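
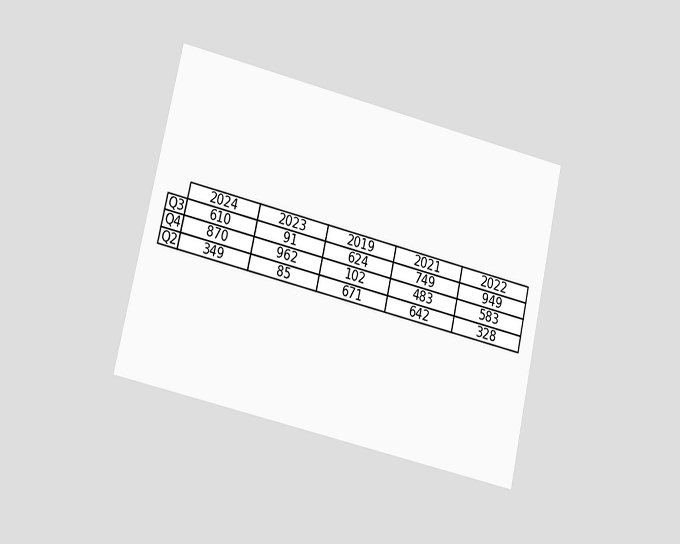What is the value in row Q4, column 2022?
583

The chart is tilted about 13° clockwise and viewed at a slight angle. The (Q4, 2022) cell reads 583.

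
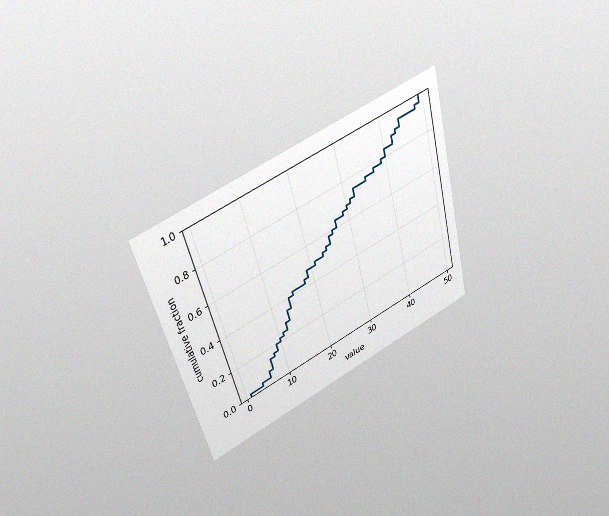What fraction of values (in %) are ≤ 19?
The chart is tilted about 15° counter-clockwise and viewed slightly from above, with some photo noise. At x=19 the ECDF step is at 48%.

48%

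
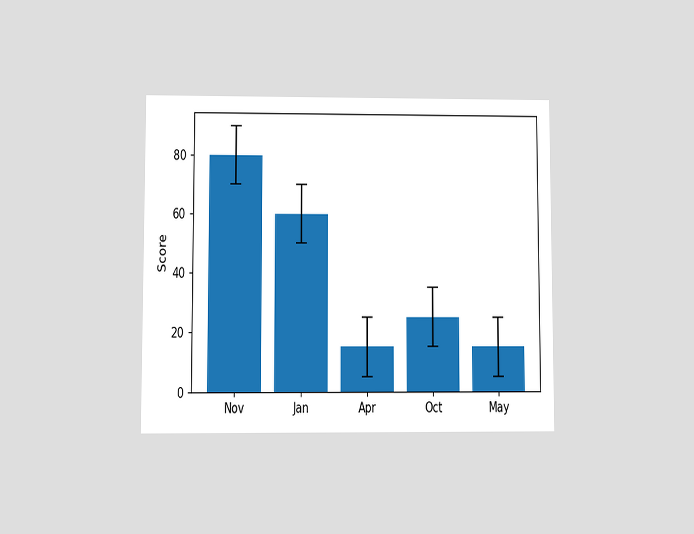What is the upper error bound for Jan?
The chart is viewed at a slight angle. The Jan bar's upper whisker reaches 70.

70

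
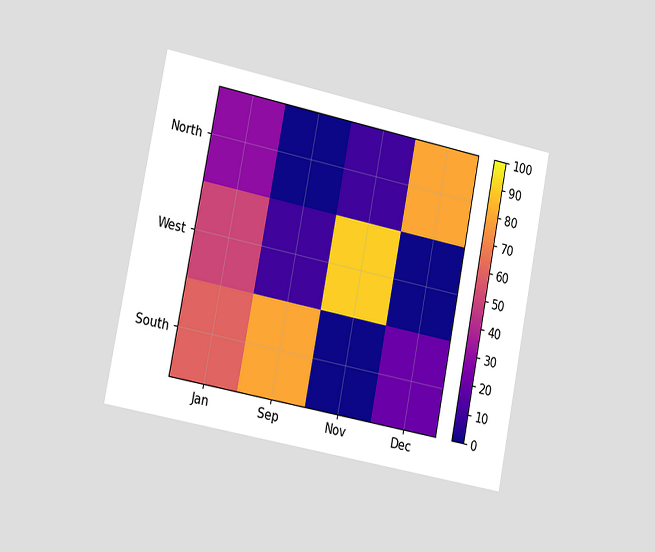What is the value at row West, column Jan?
The chart is tilted about 11° clockwise and viewed slightly from the left. Matching cell (West, Jan) against the colorbar gives 50.

50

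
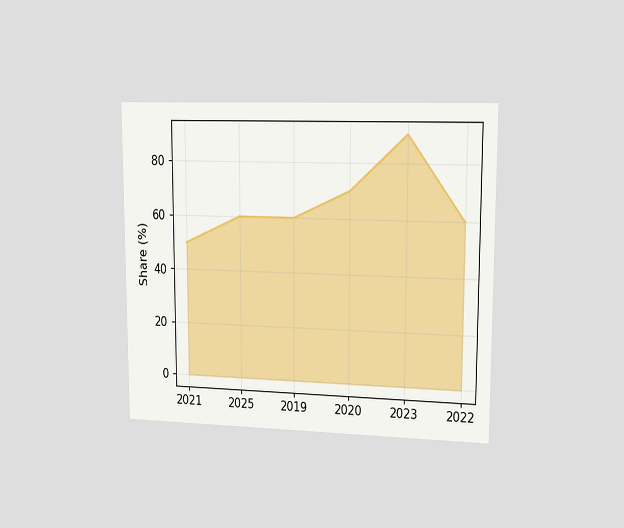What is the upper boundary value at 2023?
The chart is viewed slightly from the right. At 2023 the upper boundary is at 90%.

90%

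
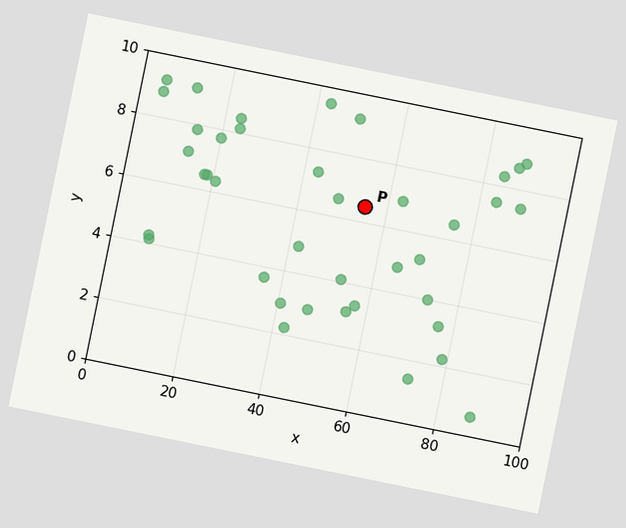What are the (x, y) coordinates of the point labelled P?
The chart is tilted about 11° clockwise. Following the gridlines from P to each axis, P sits at (55, 6.5).

(55, 6.5)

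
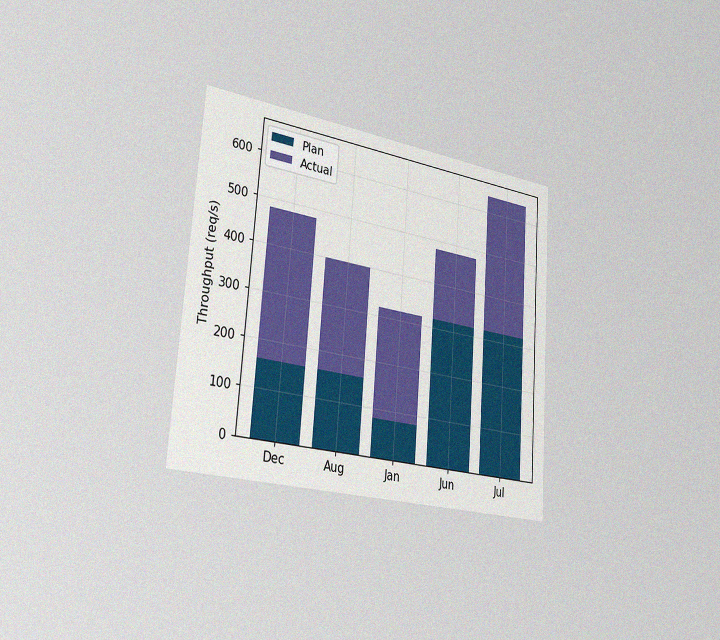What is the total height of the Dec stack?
480req/s

The chart is tilted about 4° clockwise and viewed slightly from the left, with some photo noise. The Dec stack's top reaches 480req/s on the y-axis.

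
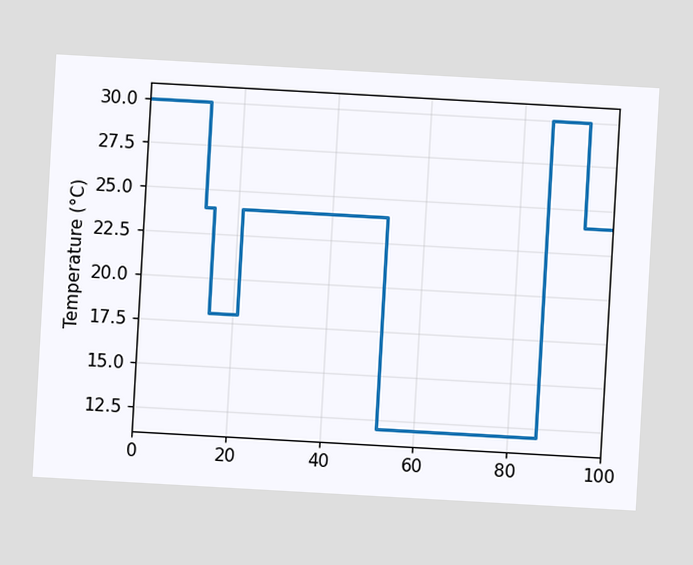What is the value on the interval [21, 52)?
The chart is tilted about 3° clockwise. On [21, 52) the step sits at 24°C.

24°C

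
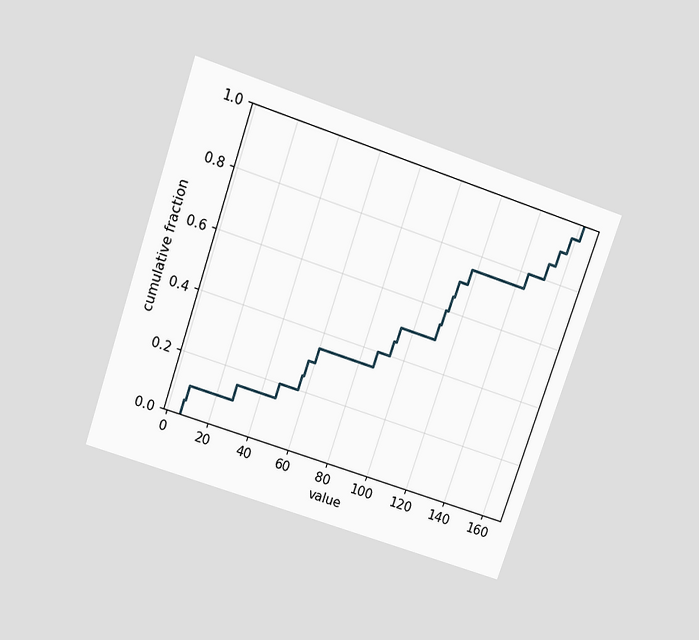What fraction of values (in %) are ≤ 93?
45%

The chart is tilted about 19° clockwise and viewed slightly from above. At x=93 the ECDF step is at 45%.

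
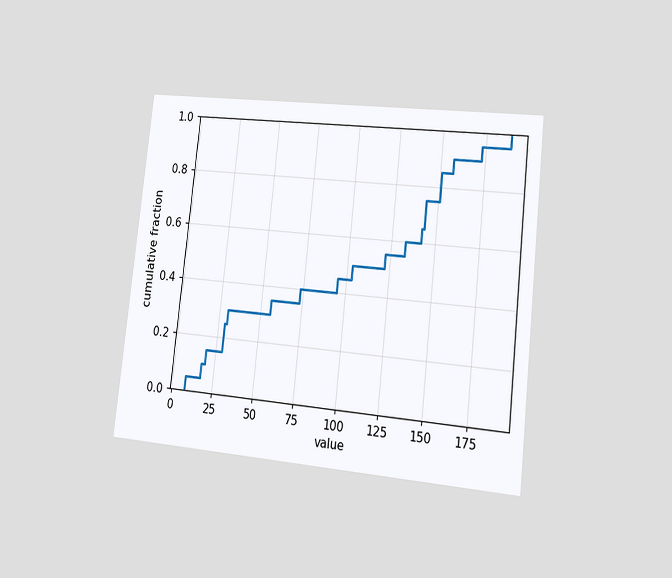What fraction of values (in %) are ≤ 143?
75%

The chart is tilted about 6° clockwise and viewed at a slight angle. At x=143 the ECDF step is at 75%.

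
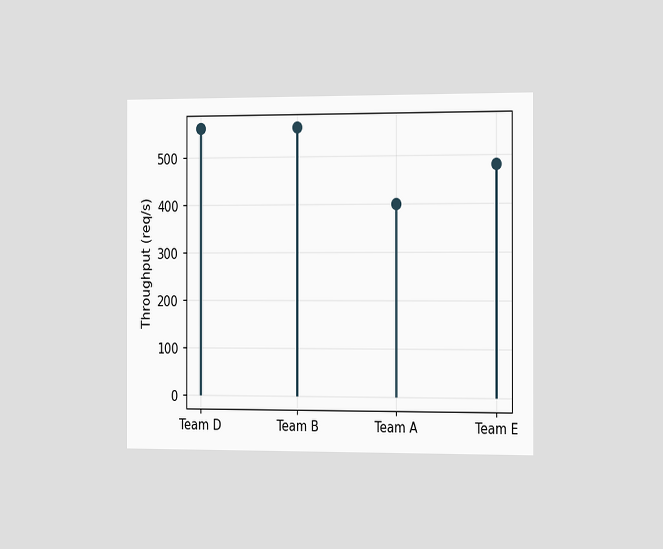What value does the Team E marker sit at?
480req/s

The chart is viewed slightly from the right. The Team E marker sits at 480req/s.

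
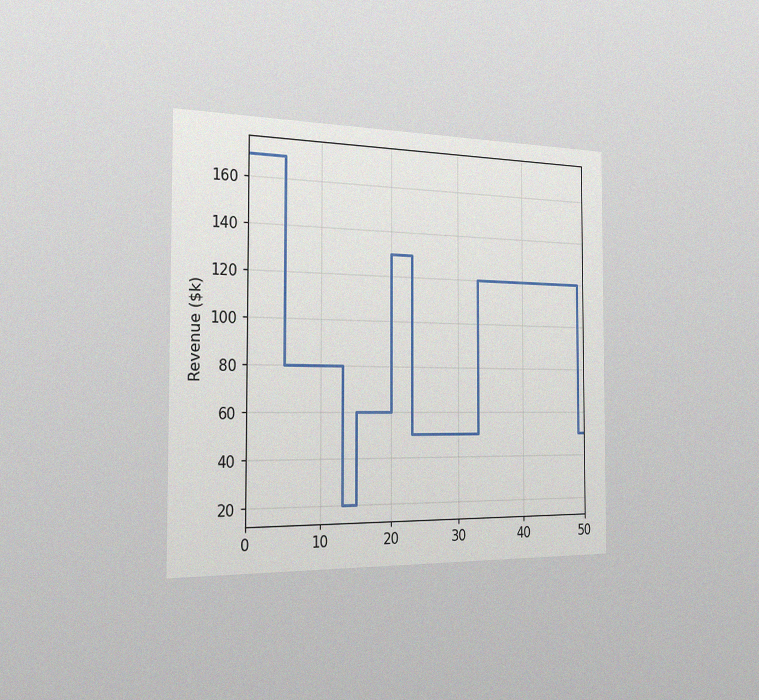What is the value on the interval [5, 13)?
The chart is viewed slightly from the left, with some photo noise. On [5, 13) the step sits at $80k.

$80k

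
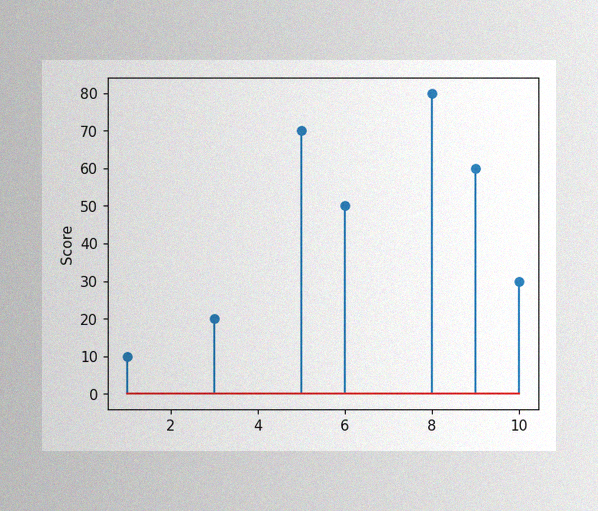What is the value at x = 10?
The image has some photo noise and uneven lighting. The stem at x=10 reaches 30.

30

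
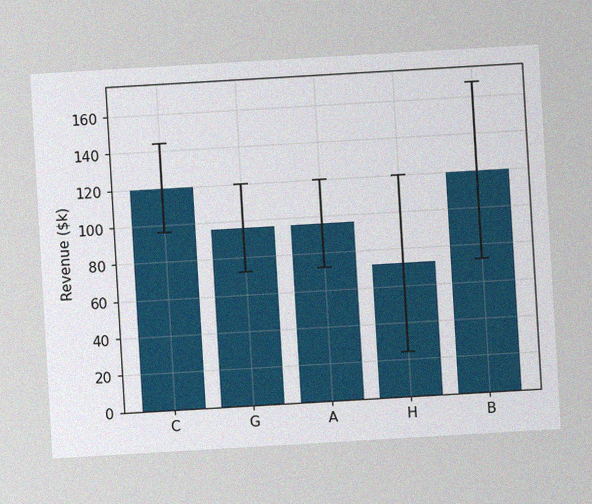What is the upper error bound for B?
The chart is tilted about 3° counter-clockwise, with some photo noise. The B bar's upper whisker reaches $168k.

$168k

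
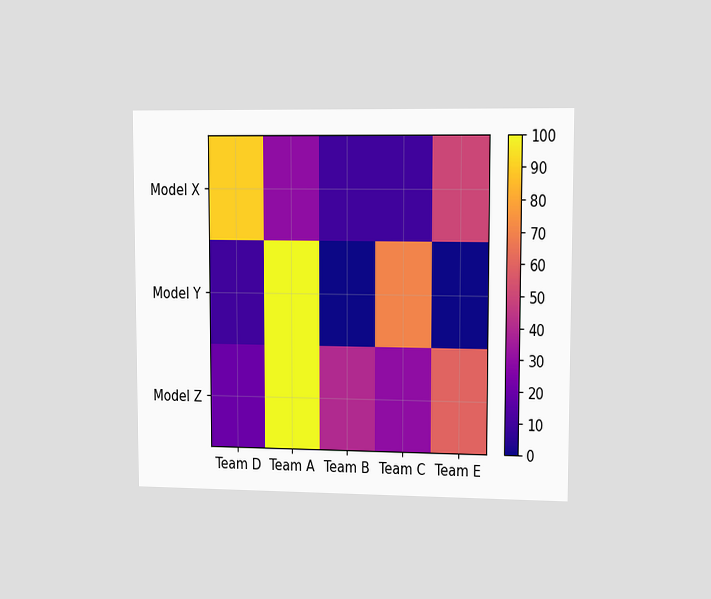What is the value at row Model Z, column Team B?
The chart is viewed slightly from the right. Matching cell (Model Z, Team B) against the colorbar gives 40.

40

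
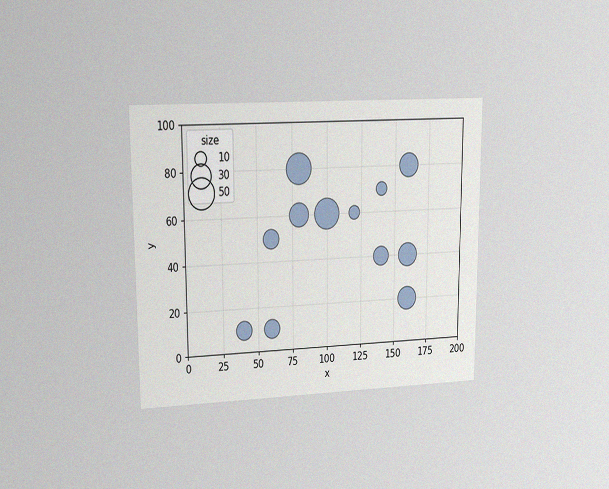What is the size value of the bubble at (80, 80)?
50

The chart is viewed at a slight angle, with some photo noise. Matching the bubble at (80, 80) against the size legend gives 50.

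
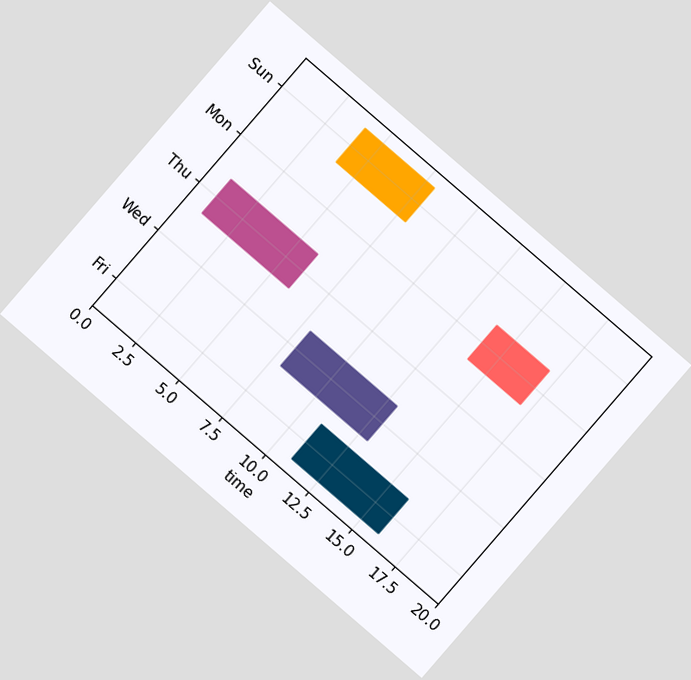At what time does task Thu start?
1

The chart is tilted about 41° clockwise. The Thu bar begins at t=1.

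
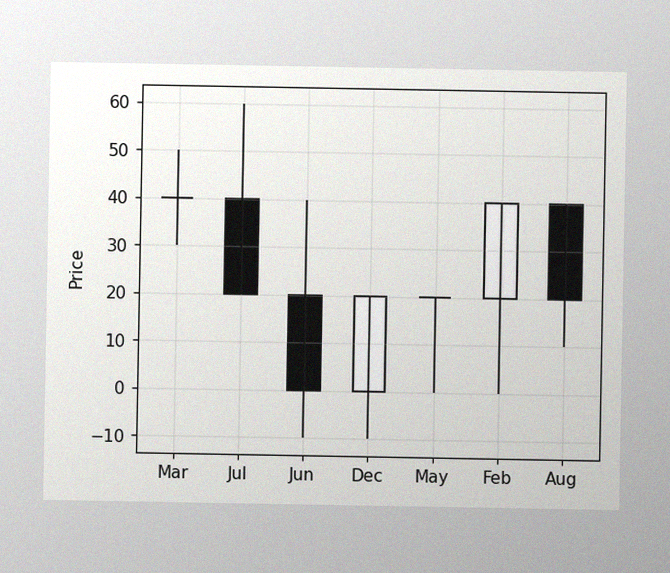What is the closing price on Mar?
40

The image has some photo noise and uneven lighting. The Mar candle closes at 40.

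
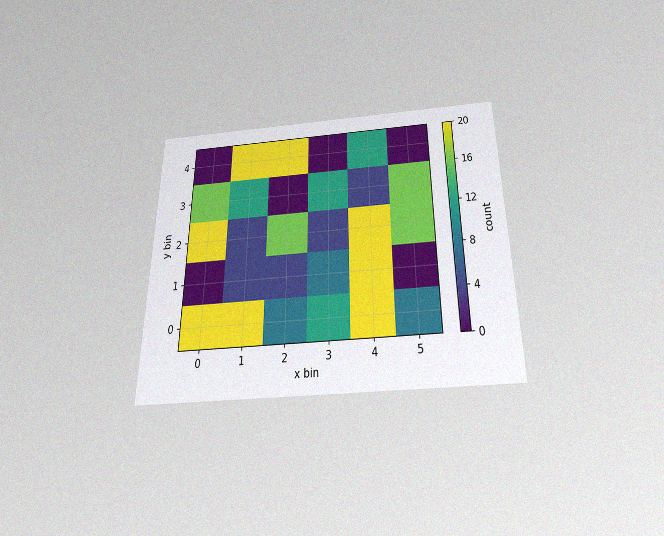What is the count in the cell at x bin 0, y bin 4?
0

The chart is viewed slightly from below, with some photo noise. Matching the cell (0, 4) against the colorbar gives 0.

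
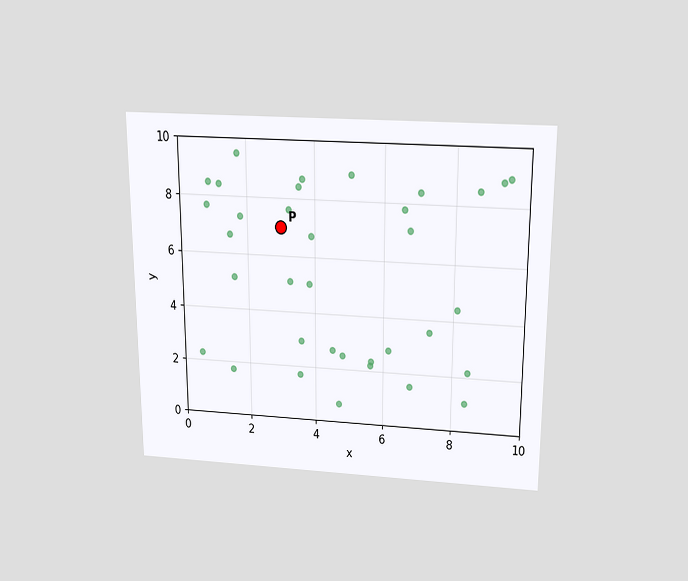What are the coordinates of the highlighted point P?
The chart is viewed slightly from above. Following the gridlines from P to each axis, P sits at (3, 7).

(3, 7)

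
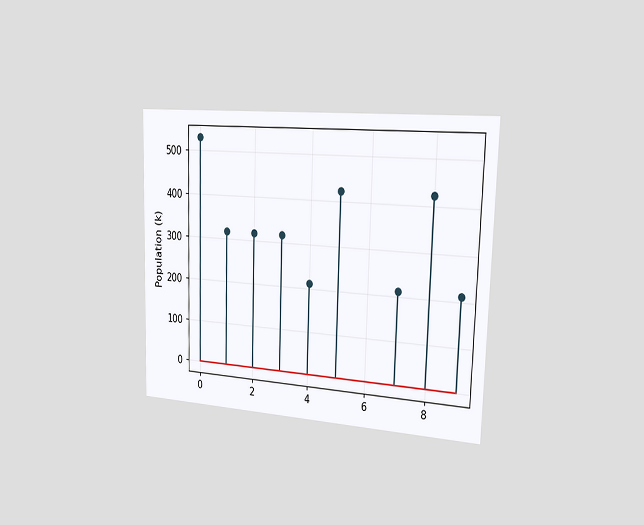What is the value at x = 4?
The chart is viewed slightly from the right. The stem at x=4 reaches 212k.

212k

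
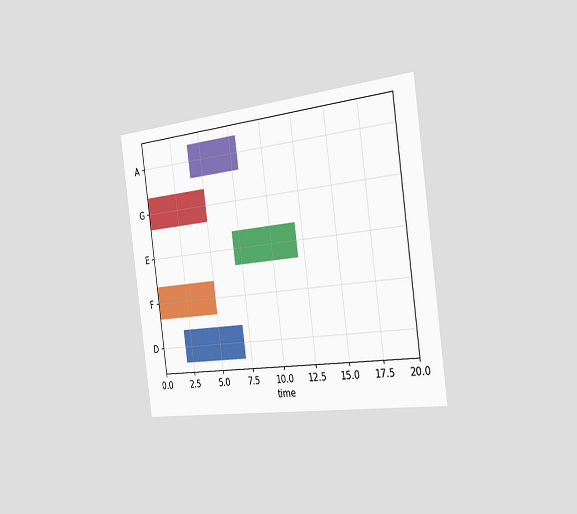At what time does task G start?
The chart is tilted about 8° counter-clockwise and viewed slightly from the right. The G bar begins at t=0.

0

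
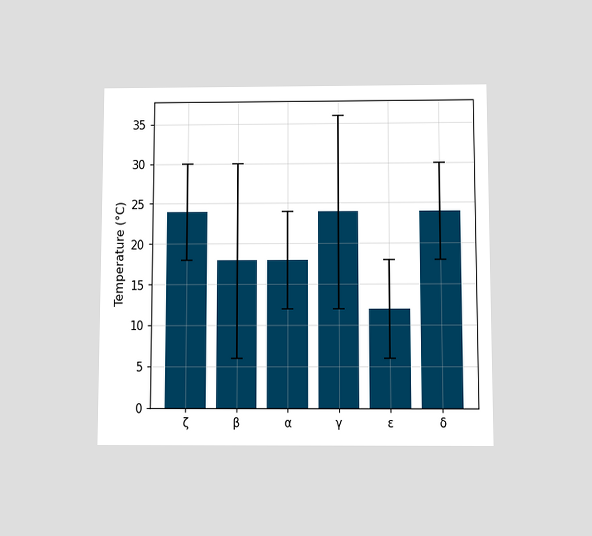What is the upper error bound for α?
24°C

The chart is viewed slightly from below. The α bar's upper whisker reaches 24°C.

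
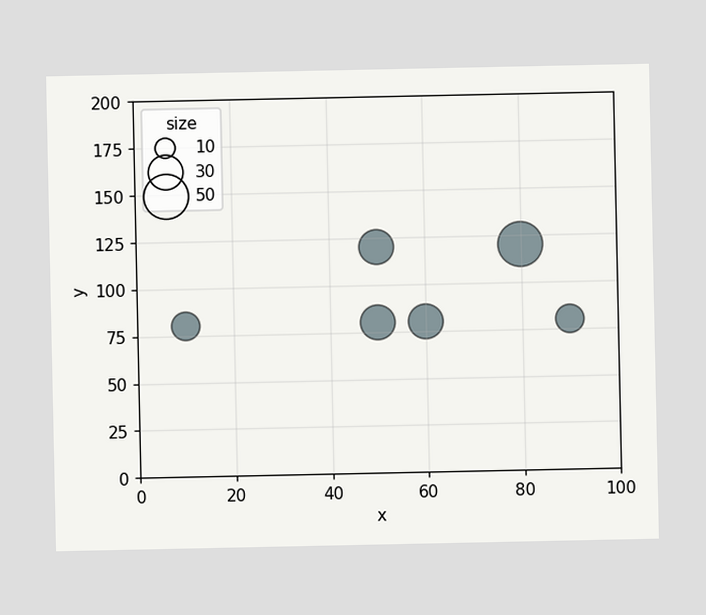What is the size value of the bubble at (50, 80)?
Matching the bubble at (50, 80) against the size legend gives 30.

30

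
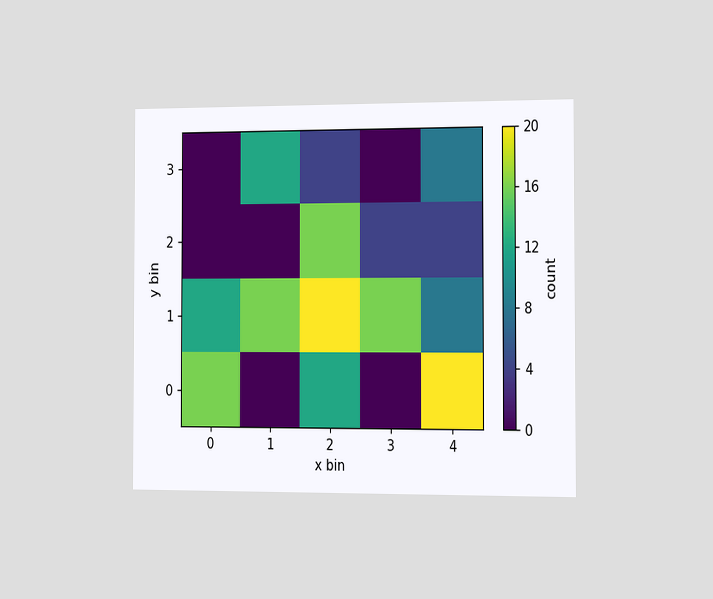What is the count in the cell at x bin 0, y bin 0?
16

The chart is viewed slightly from the right. Matching the cell (0, 0) against the colorbar gives 16.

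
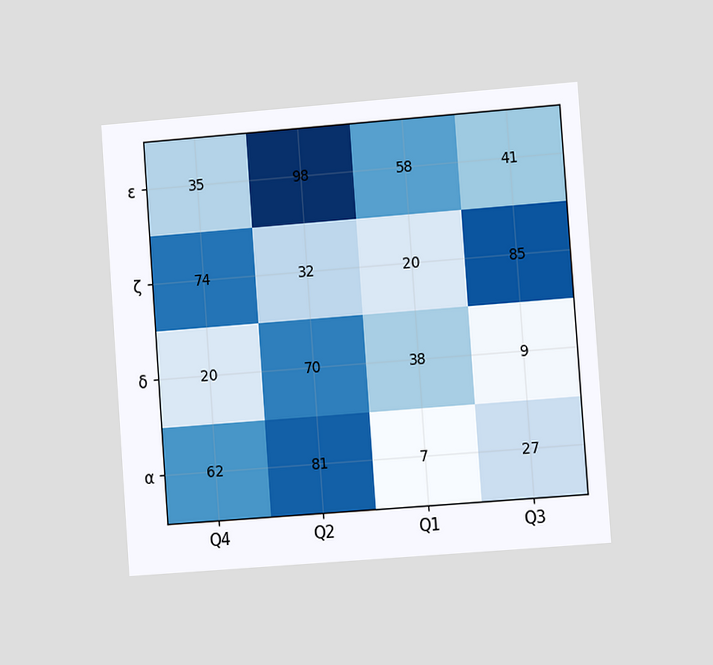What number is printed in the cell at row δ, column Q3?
9

The chart is tilted about 4° counter-clockwise and viewed slightly from the right. The (δ, Q3) cell reads 9.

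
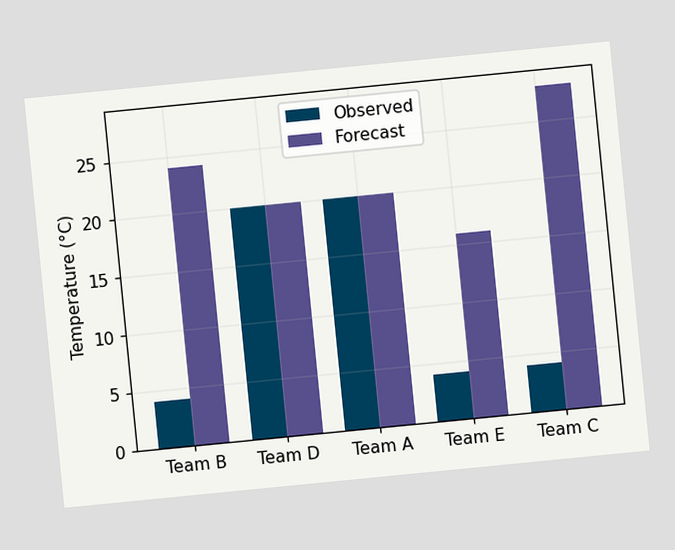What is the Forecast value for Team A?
The chart is tilted about 6° counter-clockwise. The Forecast bar at Team A reaches 20°C on the y-axis.

20°C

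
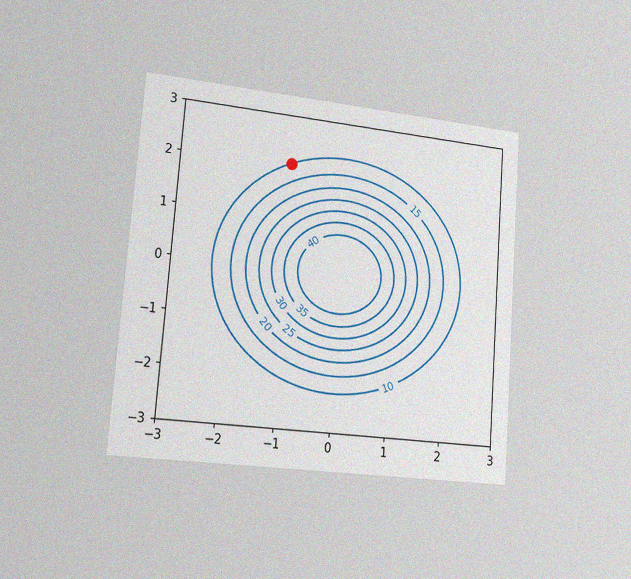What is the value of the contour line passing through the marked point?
10

The chart is tilted about 4° clockwise and viewed slightly from the left, with some photo noise. The marked point sits on the contour labelled 10.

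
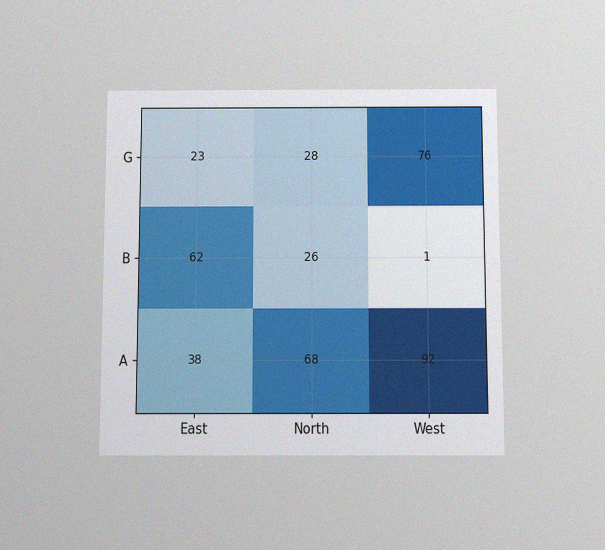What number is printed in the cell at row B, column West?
1

The chart is viewed slightly from below, with some photo noise. The (B, West) cell reads 1.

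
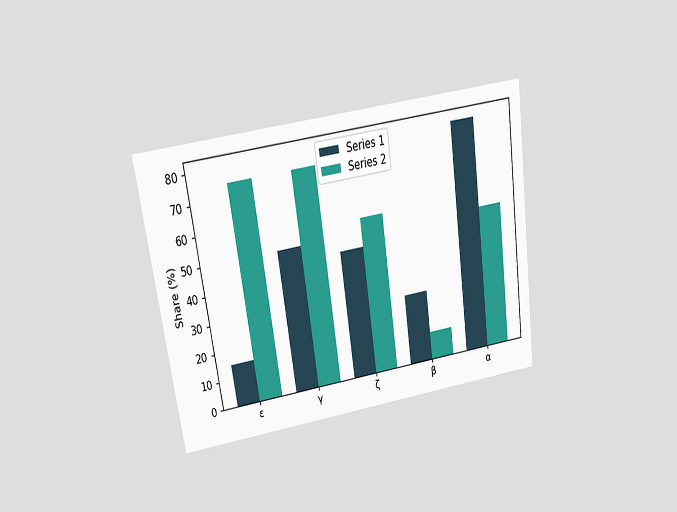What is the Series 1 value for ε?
The chart is tilted about 8° counter-clockwise and viewed at a slight angle. The Series 1 bar at ε reaches 15% on the y-axis.

15%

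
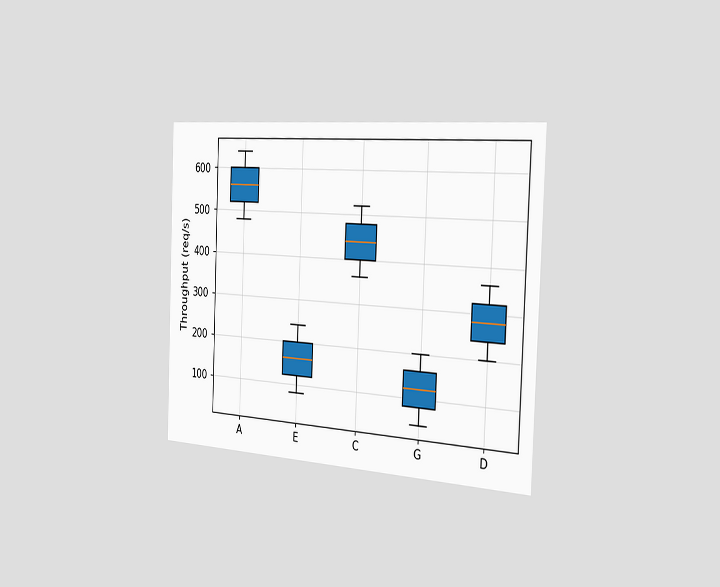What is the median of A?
560req/s

The chart is tilted about 2° clockwise and viewed slightly from the right. The median line in the A box sits at 560req/s.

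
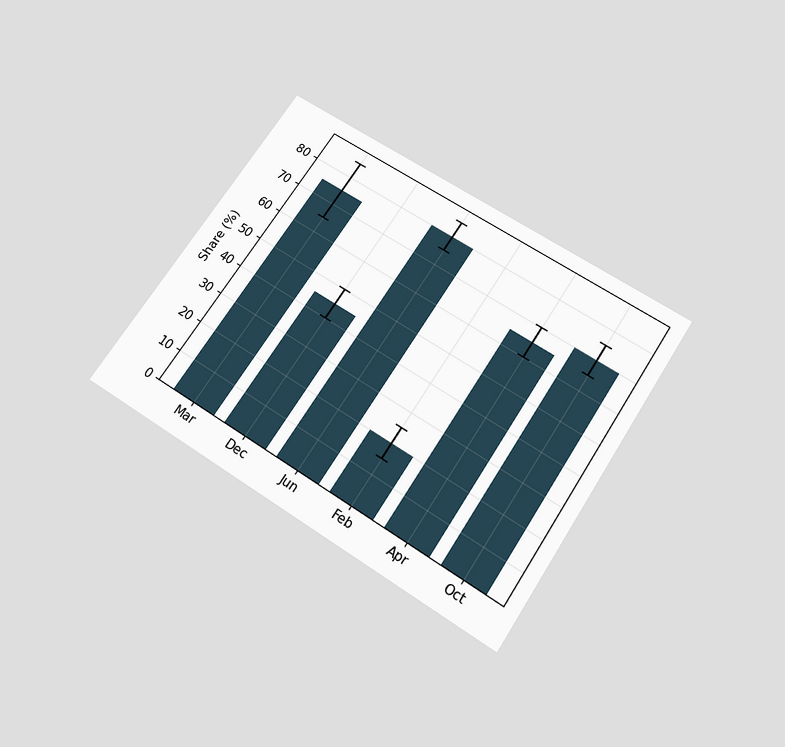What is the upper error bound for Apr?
The chart is tilted about 33° clockwise and viewed slightly from below. The Apr bar's upper whisker reaches 70%.

70%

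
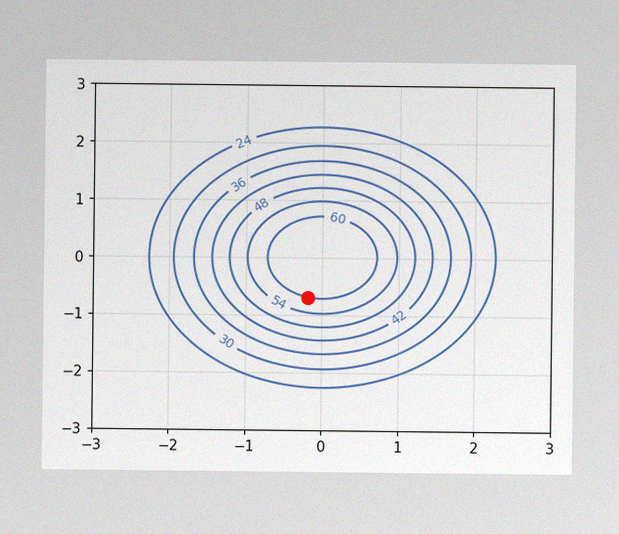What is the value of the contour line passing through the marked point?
60

The image has some photo noise and uneven lighting. The marked point sits on the contour labelled 60.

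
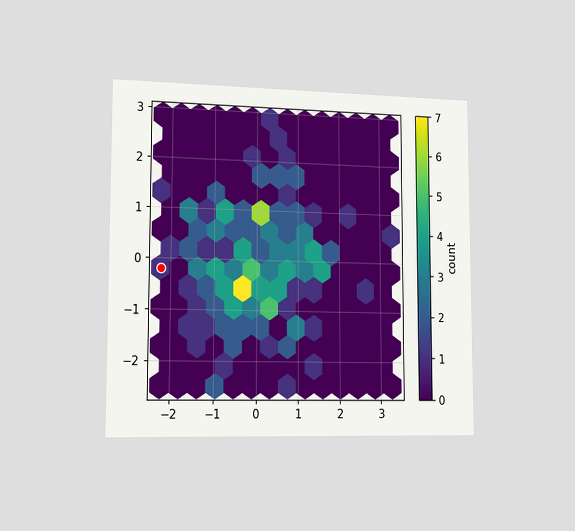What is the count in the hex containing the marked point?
The chart is viewed slightly from the left. The marked hex reads 1 on the colorbar.

1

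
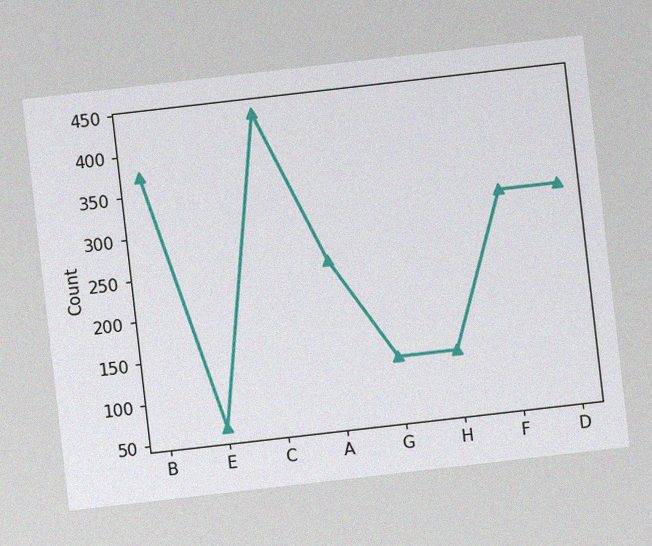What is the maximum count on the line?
434

The chart is tilted about 7° counter-clockwise, with some photo noise. The highest point is at C, and reading across to the y-axis gives 434.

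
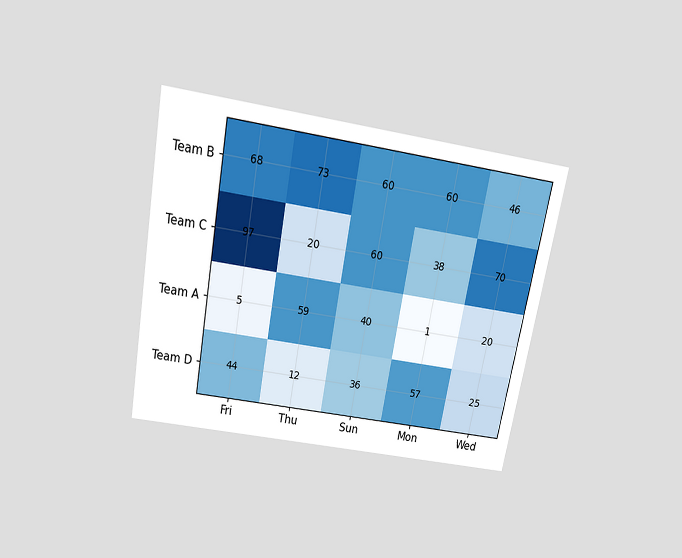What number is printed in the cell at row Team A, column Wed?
The chart is tilted about 10° clockwise and viewed slightly from above. The (Team A, Wed) cell reads 20.

20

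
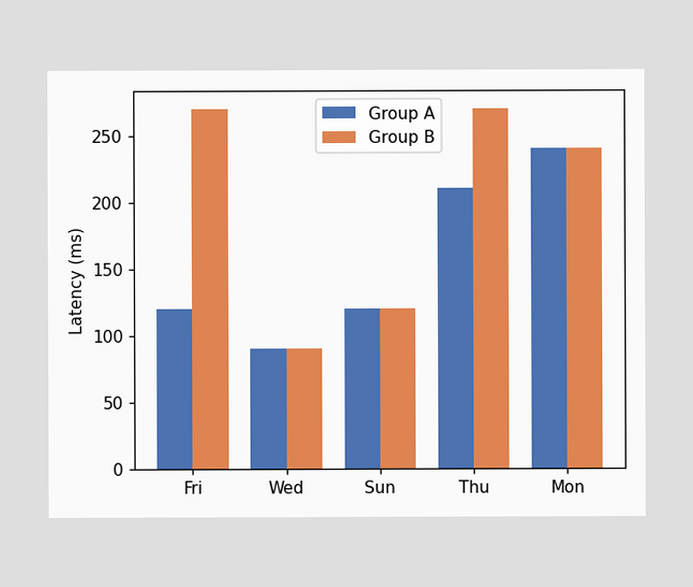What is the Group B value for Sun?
120ms

The Group B bar at Sun reaches 120ms on the y-axis.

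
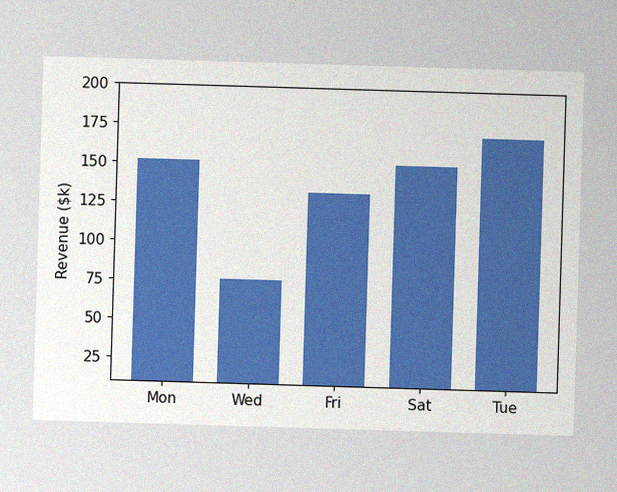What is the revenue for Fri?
$133k

The image has some photo noise and uneven lighting. Reading along the chart's y-axis, the Fri bar reaches $133k.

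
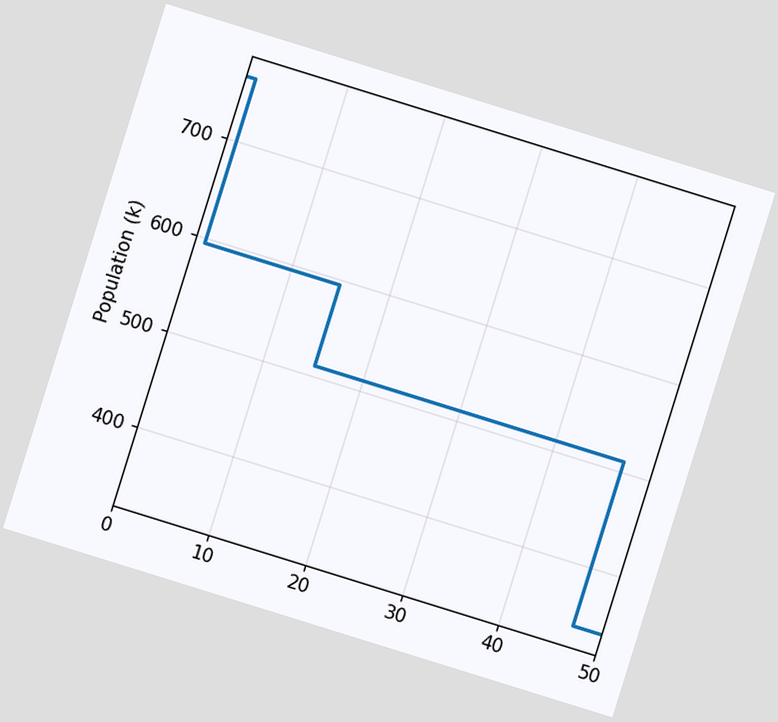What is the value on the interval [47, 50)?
340k

The chart is tilted about 17° clockwise. On [47, 50) the step sits at 340k.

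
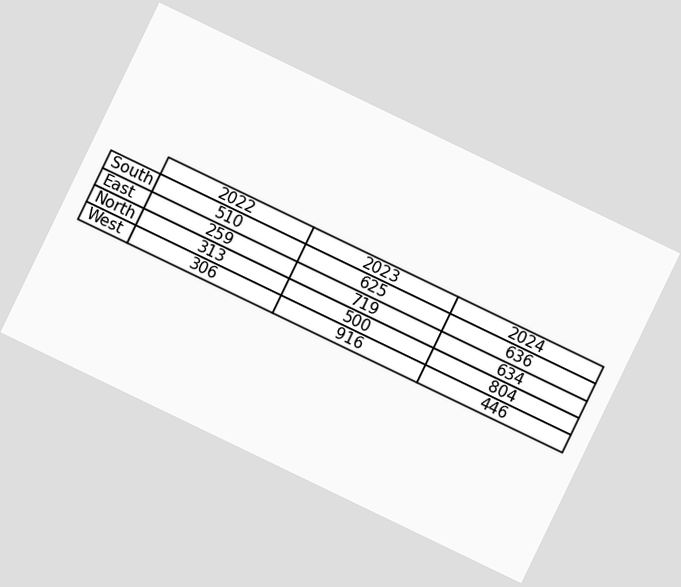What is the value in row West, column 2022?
306

The chart is tilted about 26° clockwise. The (West, 2022) cell reads 306.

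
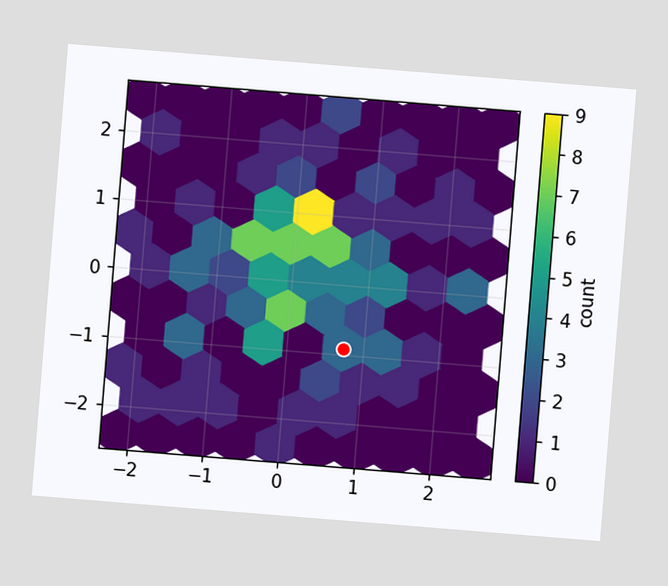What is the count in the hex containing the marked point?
3

The chart is tilted about 5° clockwise. The marked hex reads 3 on the colorbar.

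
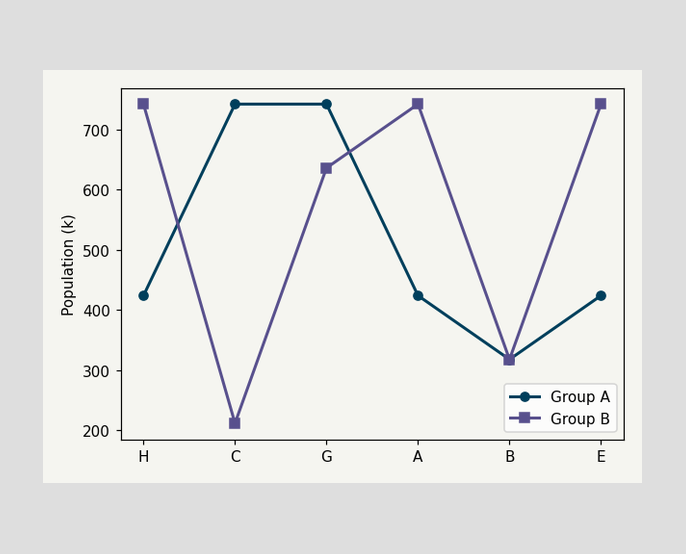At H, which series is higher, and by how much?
Group B, by 318k

At H, Group B sits above the other line by 318k.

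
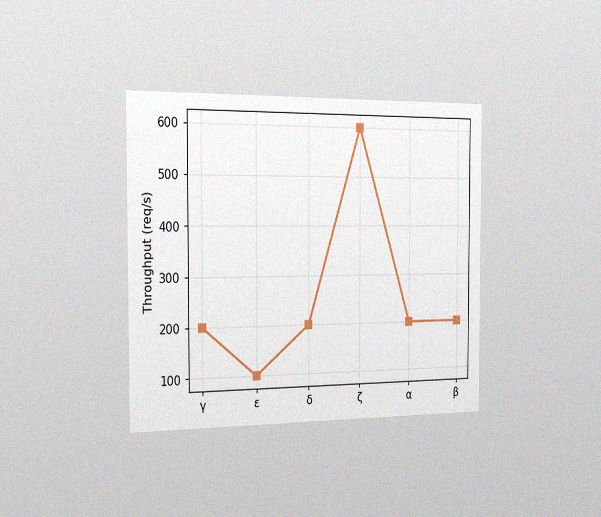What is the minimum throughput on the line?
100req/s

The chart is viewed slightly from the left, with some photo noise. The lowest point is at ε, and reading across to the y-axis gives 100req/s.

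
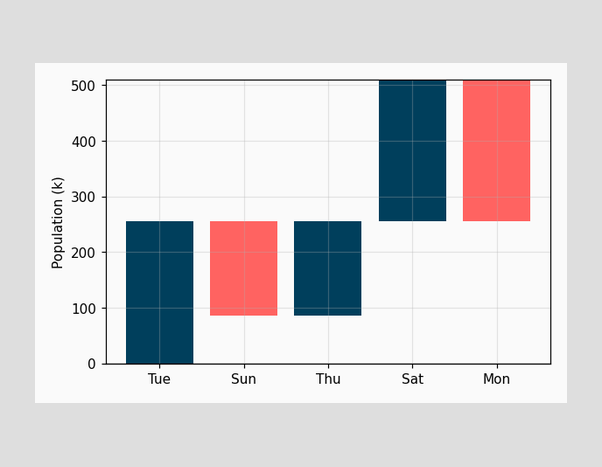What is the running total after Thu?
255k

After Thu the running total reaches 255k.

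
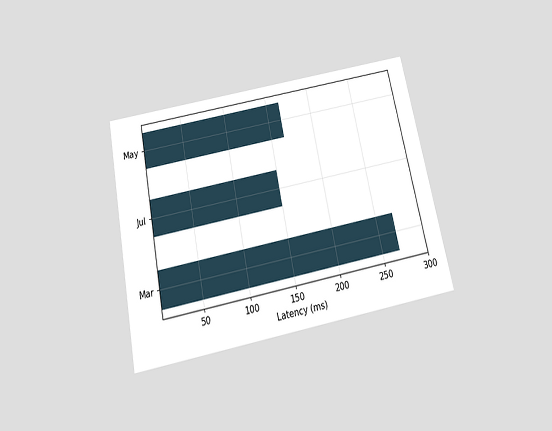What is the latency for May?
165ms

The chart is tilted about 12° counter-clockwise and viewed slightly from below. Reading along the chart's x-axis, the May bar reaches 165ms.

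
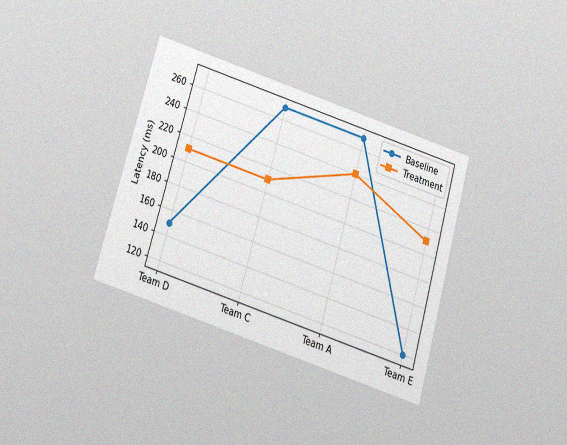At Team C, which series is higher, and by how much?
The chart is tilted about 16° clockwise and viewed slightly from below, with some photo noise. At Team C, Baseline sits above the other line by 60ms.

Baseline, by 60ms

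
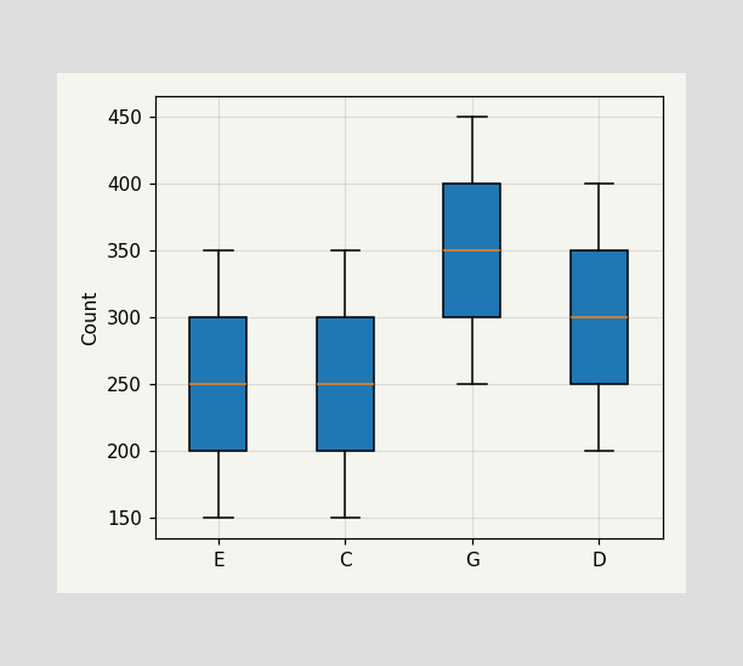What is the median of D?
The median line in the D box sits at 300.

300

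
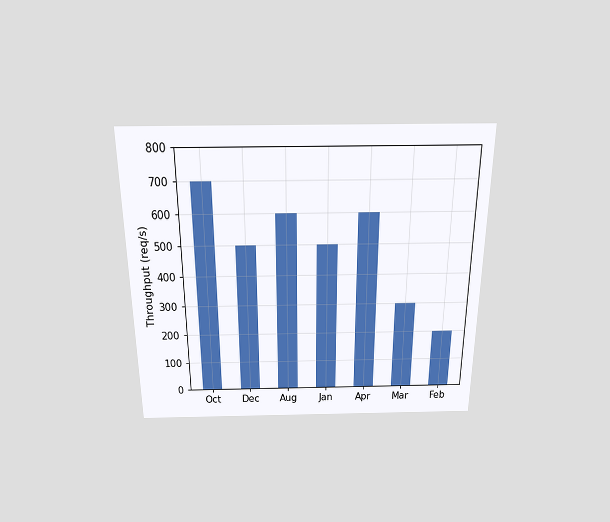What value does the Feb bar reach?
200req/s

The chart is viewed slightly from above. Reading along the chart's y-axis, the Feb bar reaches 200req/s.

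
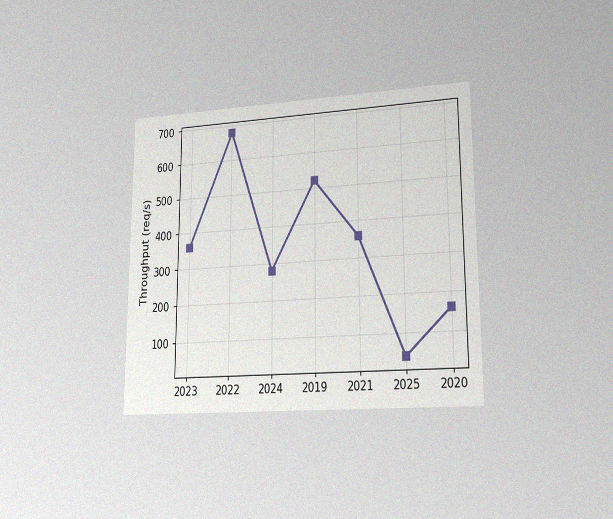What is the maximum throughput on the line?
680req/s

The chart is viewed at a slight angle, with some photo noise. The highest point is at 2022, and reading across to the y-axis gives 680req/s.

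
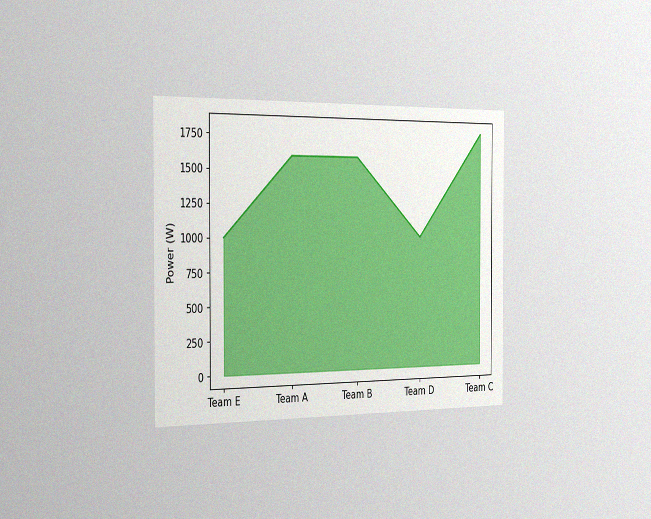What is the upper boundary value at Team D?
1000W

The chart is viewed slightly from the left, with some photo noise. At Team D the upper boundary is at 1000W.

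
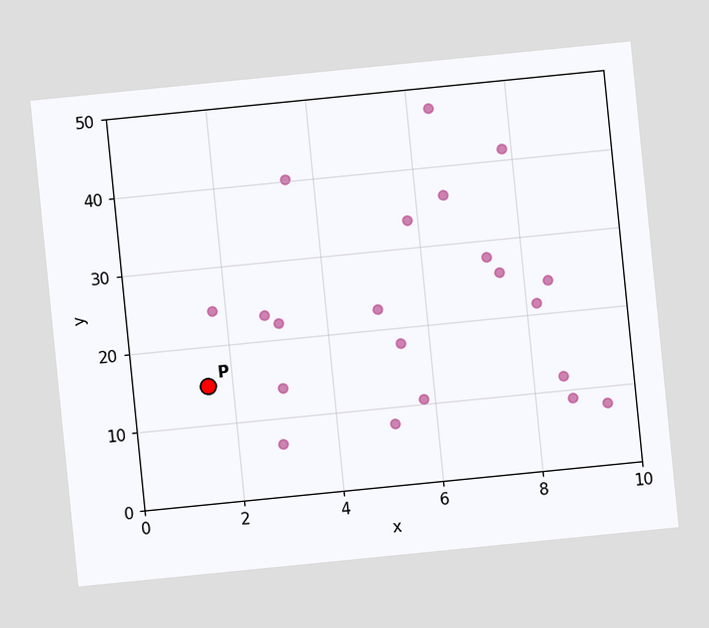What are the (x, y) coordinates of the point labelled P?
(1.5, 15)

The chart is tilted about 6° counter-clockwise. Following the gridlines from P to each axis, P sits at (1.5, 15).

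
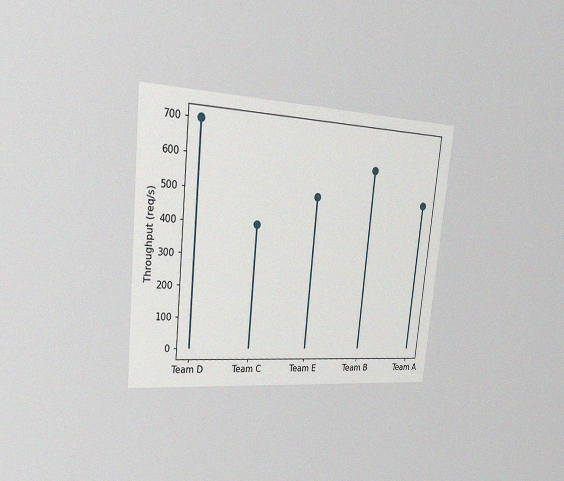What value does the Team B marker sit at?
The chart is tilted about 6° clockwise and viewed slightly from the left, with some photo noise. The Team B marker sits at 600req/s.

600req/s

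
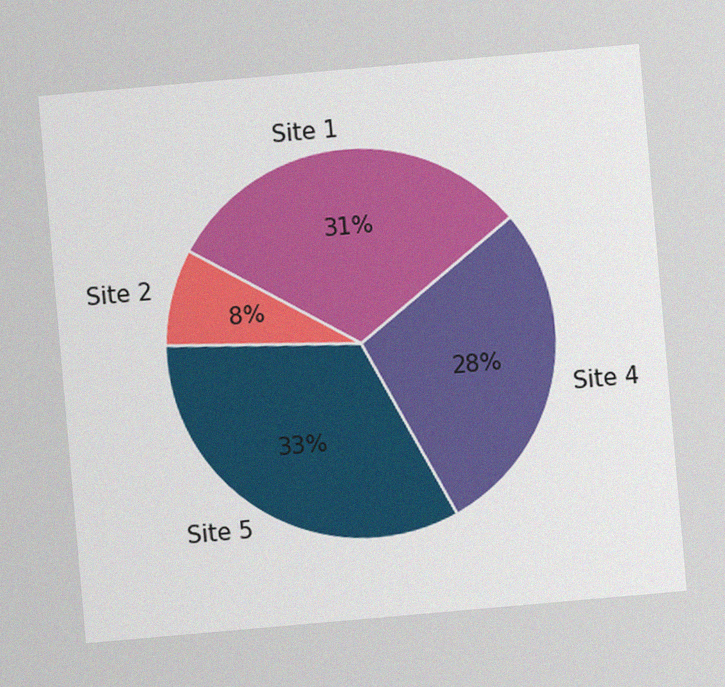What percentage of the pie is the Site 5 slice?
33%

The chart is tilted about 5° counter-clockwise, with some photo noise. The Site 5 slice takes up 33% of the pie.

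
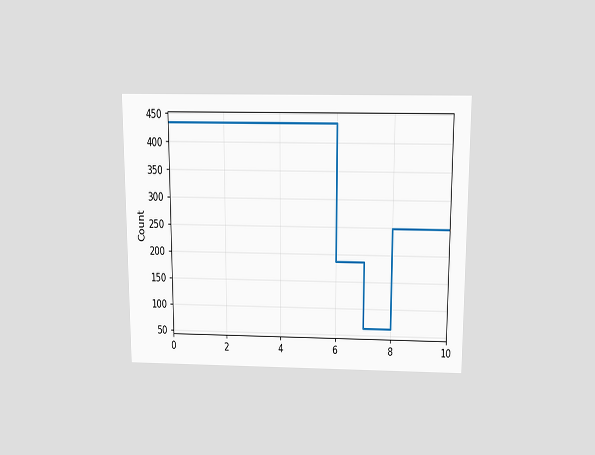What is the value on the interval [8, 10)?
248

The chart is viewed slightly from above. On [8, 10) the step sits at 248.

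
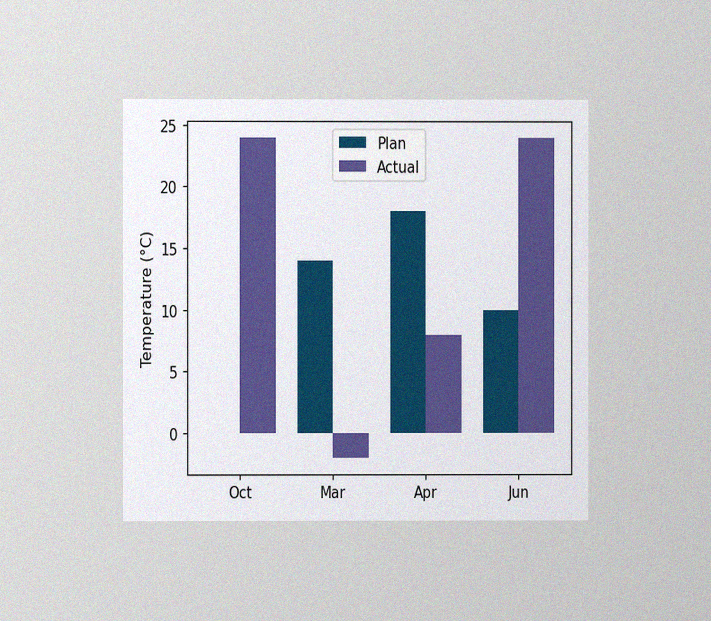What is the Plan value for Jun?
The chart is viewed at a slight angle, with some photo noise. The Plan bar at Jun reaches 10°C on the y-axis.

10°C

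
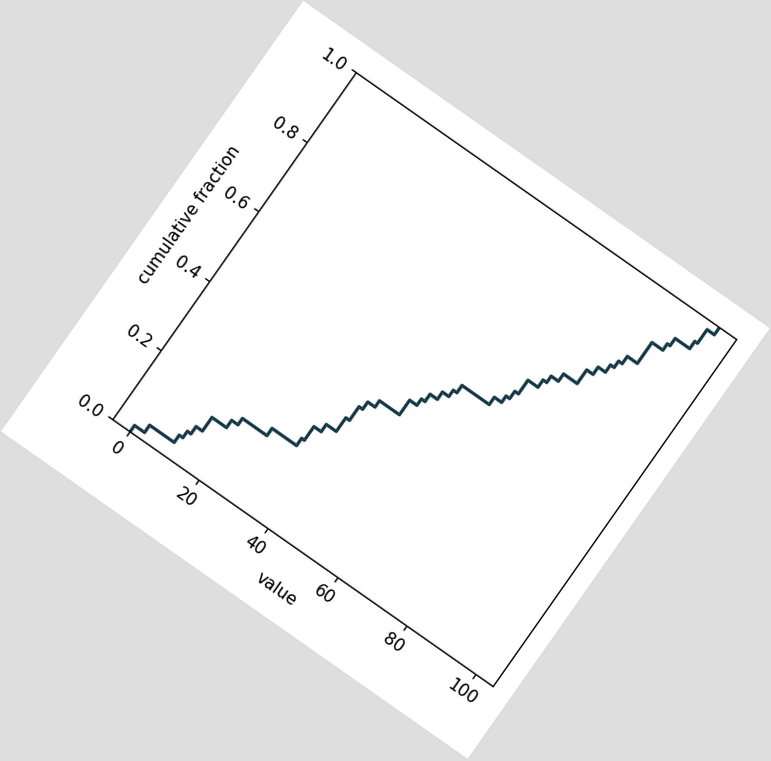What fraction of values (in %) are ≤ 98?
The chart is tilted about 35° clockwise. At x=98 the ECDF step is at 98%.

98%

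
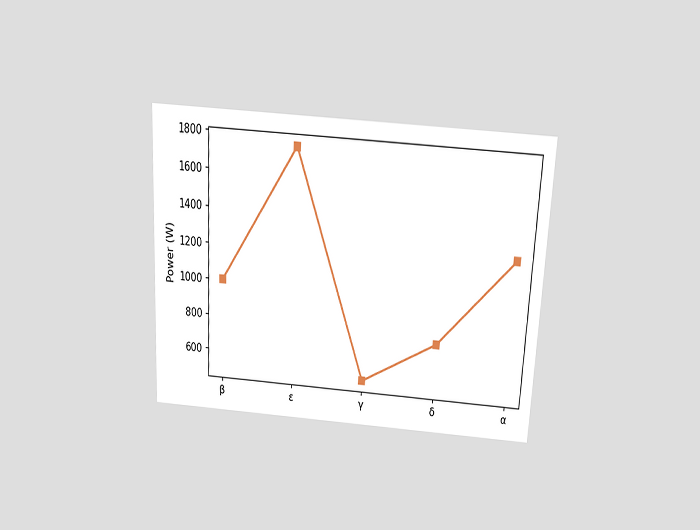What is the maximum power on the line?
The chart is tilted about 3° clockwise and viewed slightly from above. The highest point is at ε, and reading across to the y-axis gives 1750W.

1750W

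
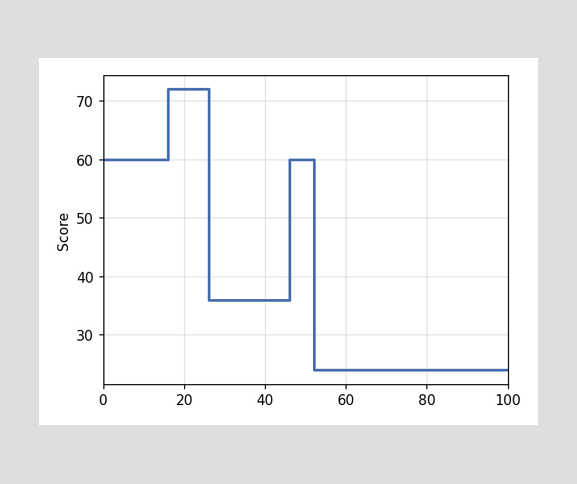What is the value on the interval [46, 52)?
60

On [46, 52) the step sits at 60.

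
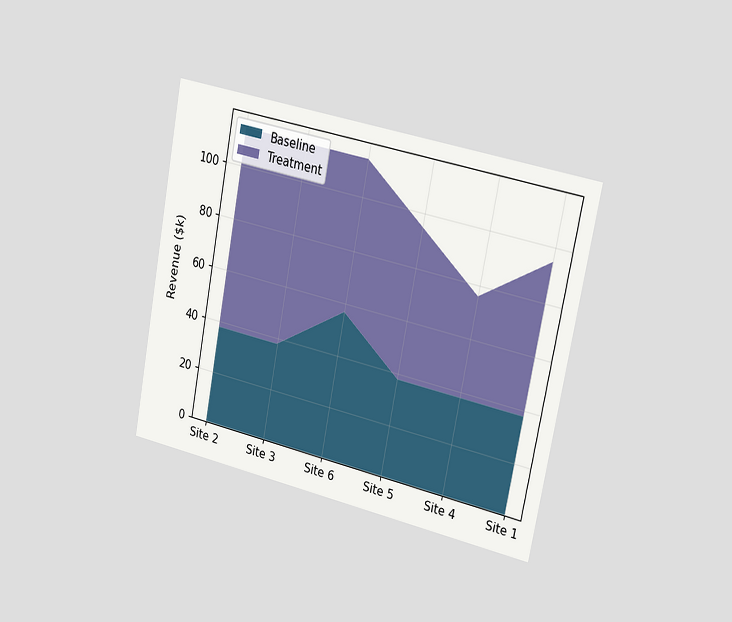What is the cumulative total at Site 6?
The chart is tilted about 11° clockwise and viewed slightly from the right. The stacked total at Site 6 reaches $114k.

$114k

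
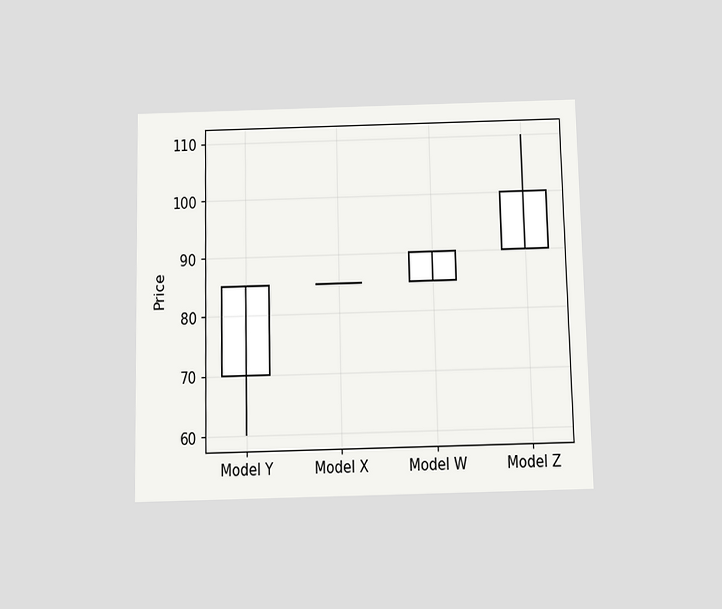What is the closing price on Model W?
90

The chart is viewed slightly from below. The Model W candle closes at 90.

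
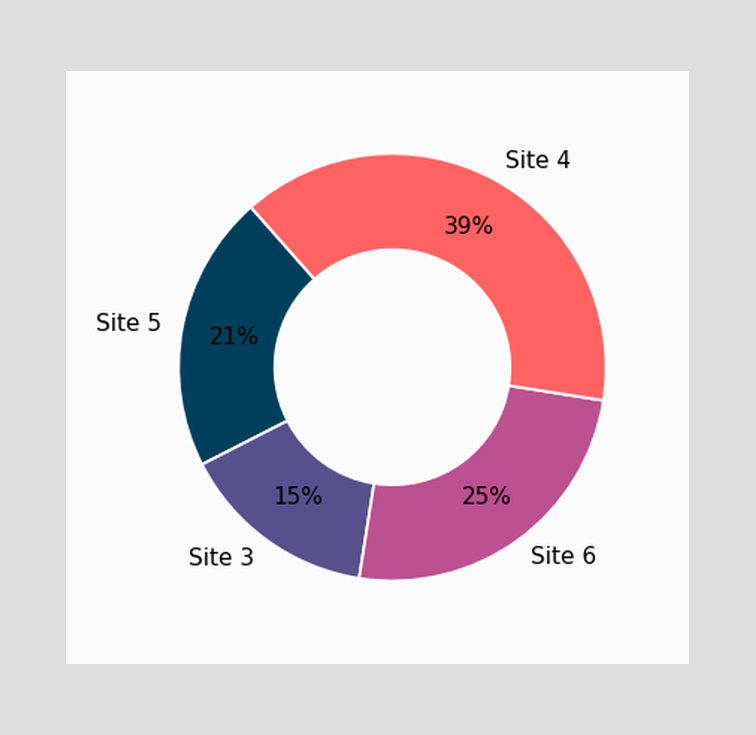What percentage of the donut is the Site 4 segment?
The Site 4 segment takes up 39% of the ring.

39%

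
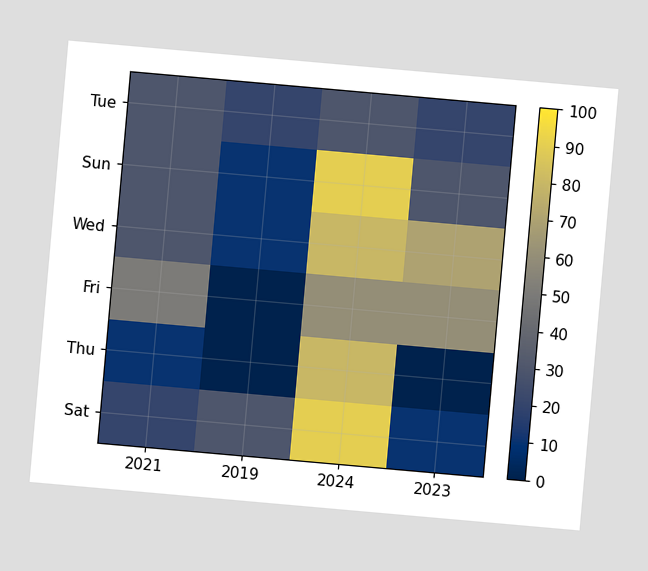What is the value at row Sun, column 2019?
10

The chart is tilted about 5° clockwise. Matching cell (Sun, 2019) against the colorbar gives 10.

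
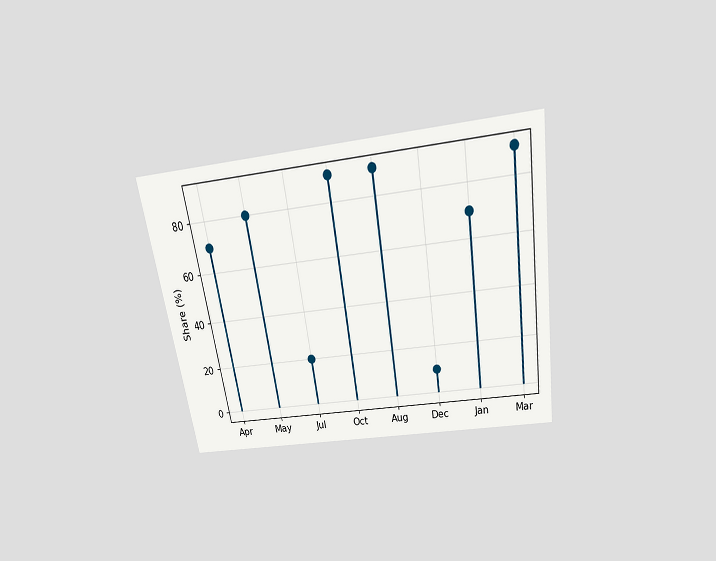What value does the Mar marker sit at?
90%

The chart is tilted about 9° counter-clockwise and viewed slightly from above. The Mar marker sits at 90%.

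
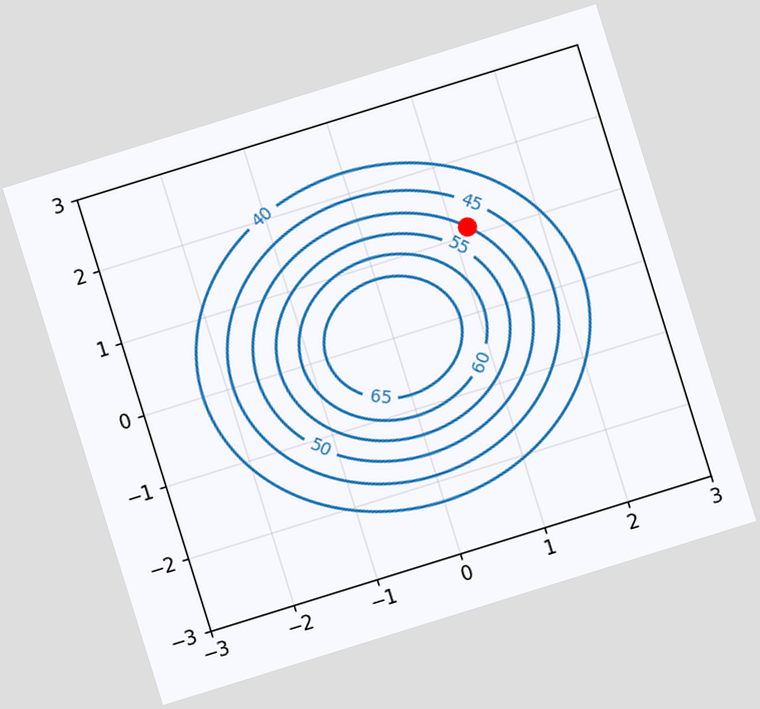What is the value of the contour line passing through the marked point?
The chart is tilted about 17° counter-clockwise. The marked point sits on the contour labelled 50.

50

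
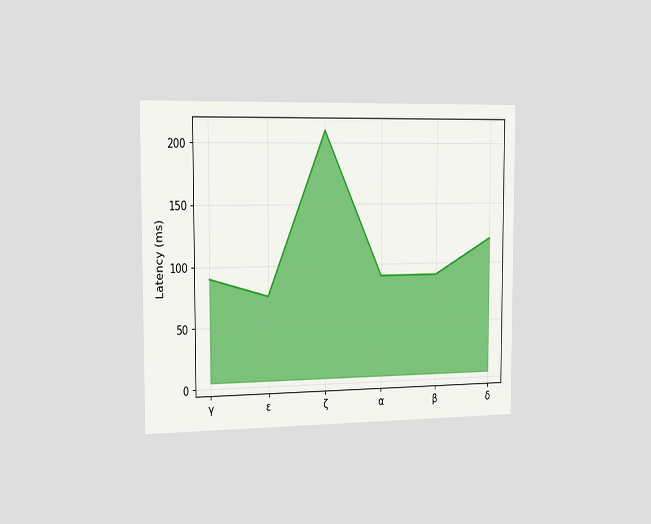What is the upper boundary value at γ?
90ms

The chart is viewed slightly from the left. At γ the upper boundary is at 90ms.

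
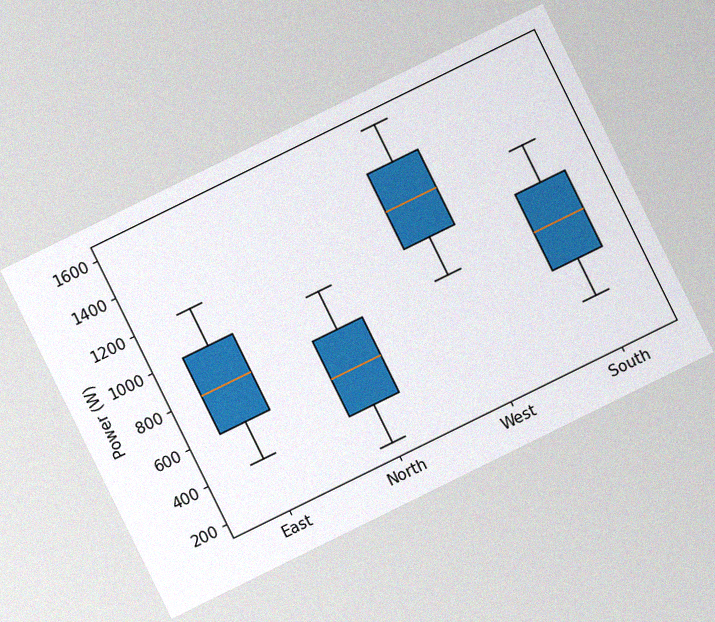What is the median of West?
1200W

The chart is tilted about 26° counter-clockwise, with some photo noise. The median line in the West box sits at 1200W.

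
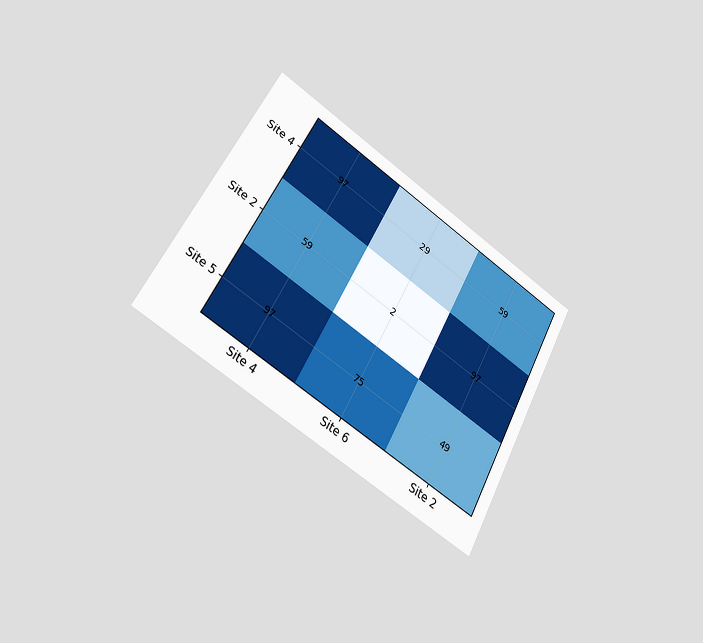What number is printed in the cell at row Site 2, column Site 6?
The chart is tilted about 29° clockwise and viewed slightly from the left. The (Site 2, Site 6) cell reads 2.

2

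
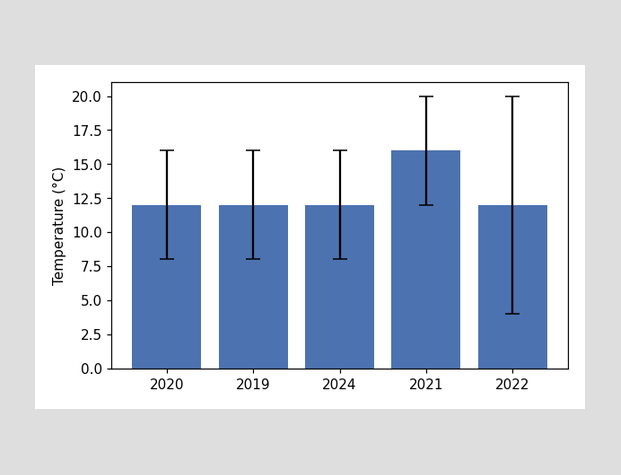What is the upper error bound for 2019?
16°C

The 2019 bar's upper whisker reaches 16°C.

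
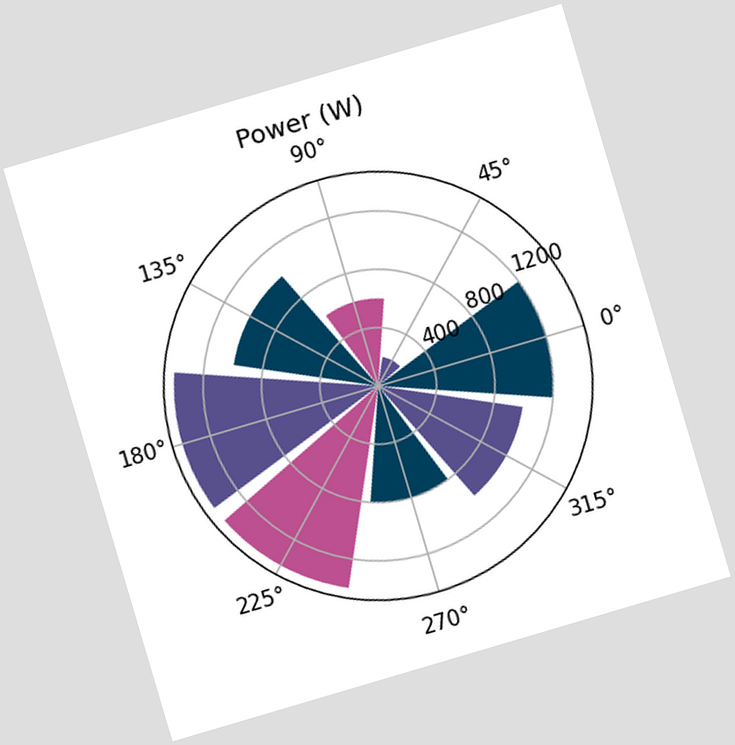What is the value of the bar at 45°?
200W

The chart is tilted about 16° counter-clockwise. The bar at 45° reaches 200W on the radial axis.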